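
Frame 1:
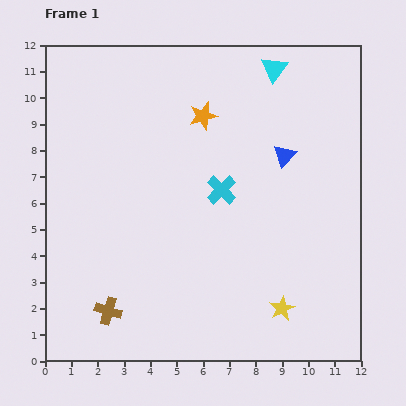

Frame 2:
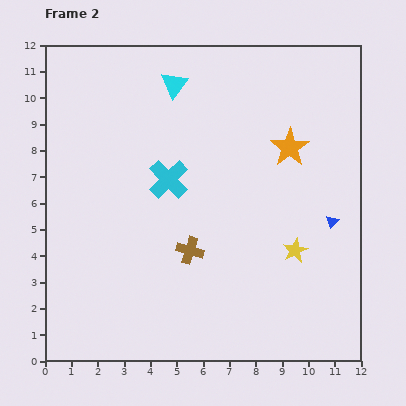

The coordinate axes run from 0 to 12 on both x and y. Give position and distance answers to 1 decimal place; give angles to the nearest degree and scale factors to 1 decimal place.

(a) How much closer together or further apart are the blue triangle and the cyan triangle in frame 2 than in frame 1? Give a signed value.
+4.6

Distance in frame 1: 3.3. Distance in frame 2: 7.9.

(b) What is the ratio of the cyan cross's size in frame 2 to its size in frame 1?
1.3×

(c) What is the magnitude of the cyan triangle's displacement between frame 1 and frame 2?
3.8

The cyan triangle moved from (8.7, 11.1) to (4.9, 10.5), a distance of √(3.8² + 0.6²) ≈ 3.8.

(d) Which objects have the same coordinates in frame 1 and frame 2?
none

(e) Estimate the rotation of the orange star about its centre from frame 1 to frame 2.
20° counter-clockwise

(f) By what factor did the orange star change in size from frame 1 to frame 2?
1.4×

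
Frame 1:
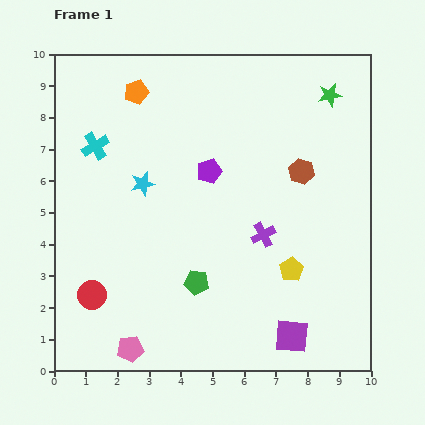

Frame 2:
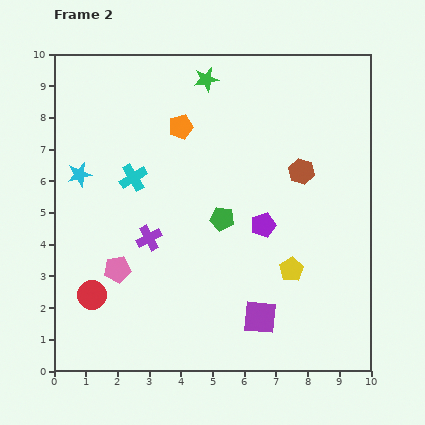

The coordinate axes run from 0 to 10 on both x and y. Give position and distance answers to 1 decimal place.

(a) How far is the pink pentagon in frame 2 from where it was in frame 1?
2.5

The pink pentagon moved from (2.4, 0.7) to (2.0, 3.2), a distance of √(0.4² + 2.5²) ≈ 2.5.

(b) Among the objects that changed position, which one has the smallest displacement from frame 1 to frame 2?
the purple square

(moved 1.2)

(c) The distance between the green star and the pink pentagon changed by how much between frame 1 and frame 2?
-3.6

Distance in frame 1: 10.2. Distance in frame 2: 6.6.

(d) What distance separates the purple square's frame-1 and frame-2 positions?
1.2

The purple square moved from (7.5, 1.1) to (6.5, 1.7), a distance of √(1.0² + 0.6²) ≈ 1.2.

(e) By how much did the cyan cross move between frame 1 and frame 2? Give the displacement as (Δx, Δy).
(1.2, -1.0)

The cyan cross was at (1.3, 7.1) in frame 1 and (2.5, 6.1) in frame 2.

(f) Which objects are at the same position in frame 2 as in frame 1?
the brown hexagon, the yellow pentagon, the red circle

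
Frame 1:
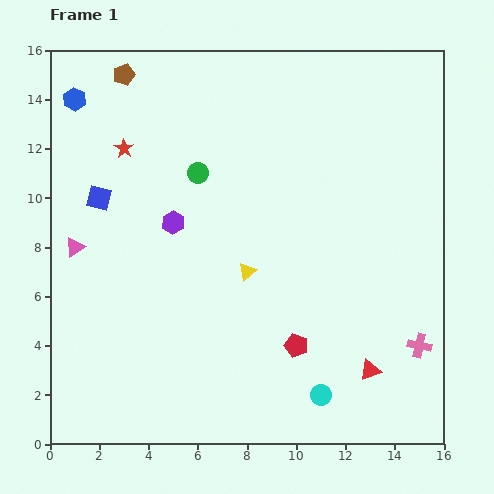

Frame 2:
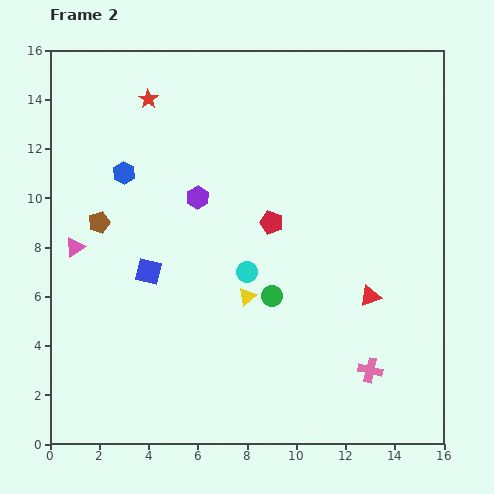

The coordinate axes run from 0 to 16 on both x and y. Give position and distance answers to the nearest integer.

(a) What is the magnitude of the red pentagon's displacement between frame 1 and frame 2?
5

The red pentagon moved from (10, 4) to (9, 9), a distance of √(1² + 5²) ≈ 5.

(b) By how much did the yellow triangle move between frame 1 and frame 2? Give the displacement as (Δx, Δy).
(0, -1)

The yellow triangle was at (8, 7) in frame 1 and (8, 6) in frame 2.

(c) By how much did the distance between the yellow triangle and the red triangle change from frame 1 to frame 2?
-1

Distance in frame 1: 6. Distance in frame 2: 5.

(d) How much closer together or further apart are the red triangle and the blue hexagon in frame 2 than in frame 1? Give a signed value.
-5

Distance in frame 1: 16. Distance in frame 2: 11.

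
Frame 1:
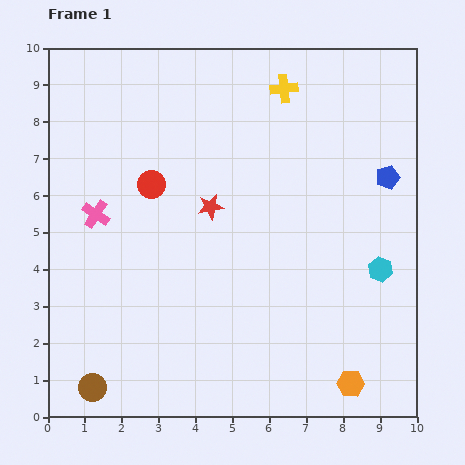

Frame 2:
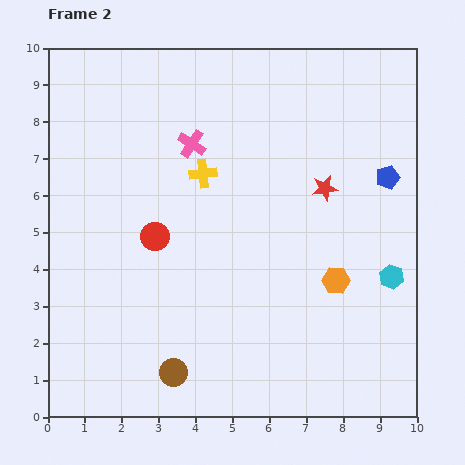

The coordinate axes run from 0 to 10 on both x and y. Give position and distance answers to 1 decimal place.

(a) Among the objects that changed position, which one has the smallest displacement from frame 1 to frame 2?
the cyan hexagon

(moved 0.4)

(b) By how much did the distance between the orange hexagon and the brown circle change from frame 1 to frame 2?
-1.9

Distance in frame 1: 7.0. Distance in frame 2: 5.1.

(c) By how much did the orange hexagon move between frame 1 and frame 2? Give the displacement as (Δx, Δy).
(-0.4, 2.8)

The orange hexagon was at (8.2, 0.9) in frame 1 and (7.8, 3.7) in frame 2.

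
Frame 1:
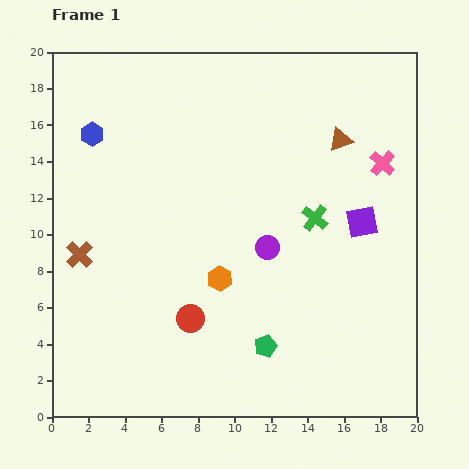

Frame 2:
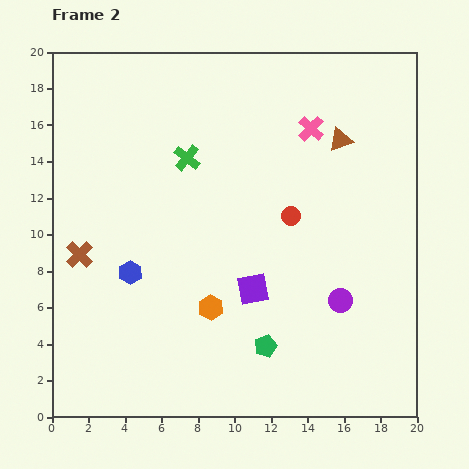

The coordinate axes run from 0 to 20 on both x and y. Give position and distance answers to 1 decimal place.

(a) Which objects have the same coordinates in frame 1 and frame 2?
the brown triangle, the green pentagon, the brown cross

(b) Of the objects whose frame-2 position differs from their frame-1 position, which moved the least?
the orange hexagon

(moved 1.7)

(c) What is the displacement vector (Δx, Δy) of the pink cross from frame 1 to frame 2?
(-3.9, 1.9)

The pink cross was at (18.1, 13.9) in frame 1 and (14.2, 15.8) in frame 2.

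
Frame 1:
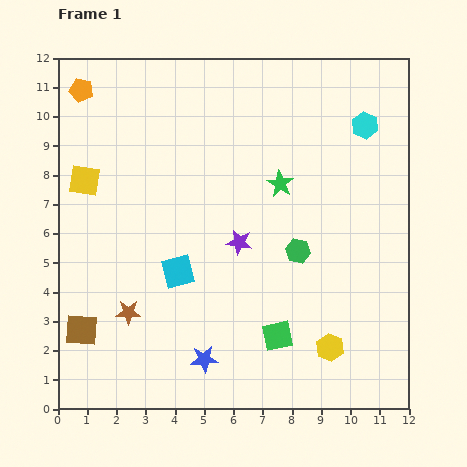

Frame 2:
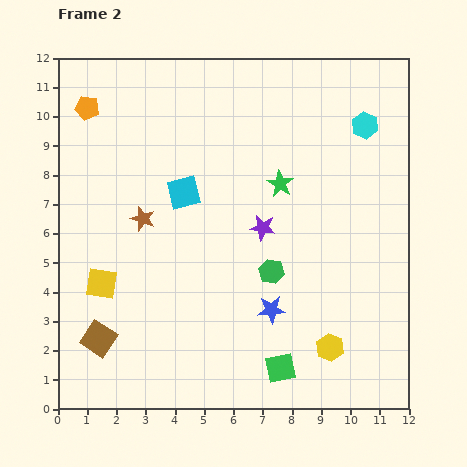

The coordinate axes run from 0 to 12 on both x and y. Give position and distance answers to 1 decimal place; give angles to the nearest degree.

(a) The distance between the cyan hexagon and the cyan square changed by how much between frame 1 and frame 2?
-1.5

Distance in frame 1: 8.1. Distance in frame 2: 6.6.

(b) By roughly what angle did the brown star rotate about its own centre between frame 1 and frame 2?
19° clockwise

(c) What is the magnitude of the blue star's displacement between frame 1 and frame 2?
2.9

The blue star moved from (5.0, 1.7) to (7.3, 3.4), a distance of √(2.3² + 1.7²) ≈ 2.9.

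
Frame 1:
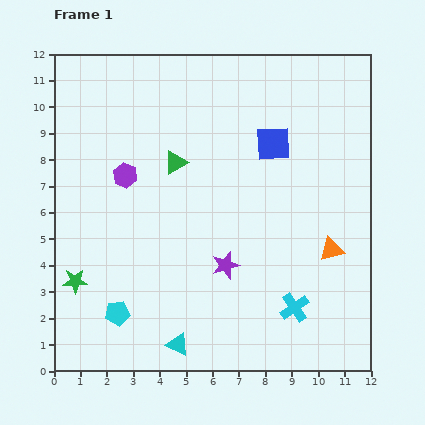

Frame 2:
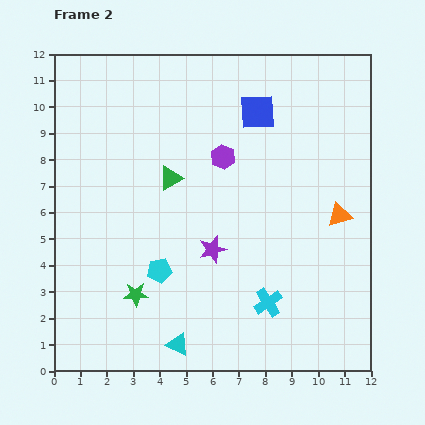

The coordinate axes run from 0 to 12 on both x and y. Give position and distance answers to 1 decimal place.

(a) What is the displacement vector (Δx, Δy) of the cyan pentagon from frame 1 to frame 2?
(1.6, 1.6)

The cyan pentagon was at (2.4, 2.2) in frame 1 and (4.0, 3.8) in frame 2.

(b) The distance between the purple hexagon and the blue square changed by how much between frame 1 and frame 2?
-3.6

Distance in frame 1: 5.7. Distance in frame 2: 2.1.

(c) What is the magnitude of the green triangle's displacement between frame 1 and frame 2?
0.6

The green triangle moved from (4.6, 7.9) to (4.4, 7.3), a distance of √(0.2² + 0.6²) ≈ 0.6.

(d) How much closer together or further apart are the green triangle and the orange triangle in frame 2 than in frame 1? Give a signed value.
-0.2

Distance in frame 1: 6.8. Distance in frame 2: 6.6.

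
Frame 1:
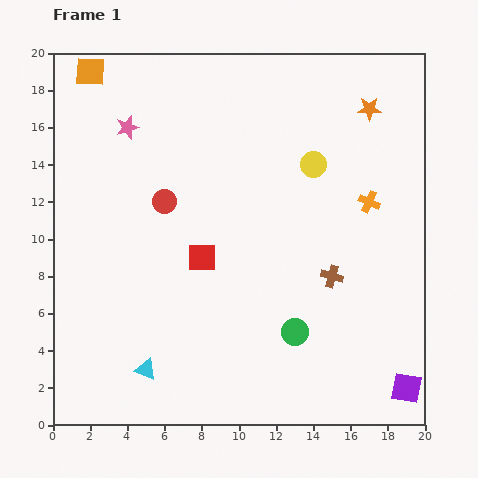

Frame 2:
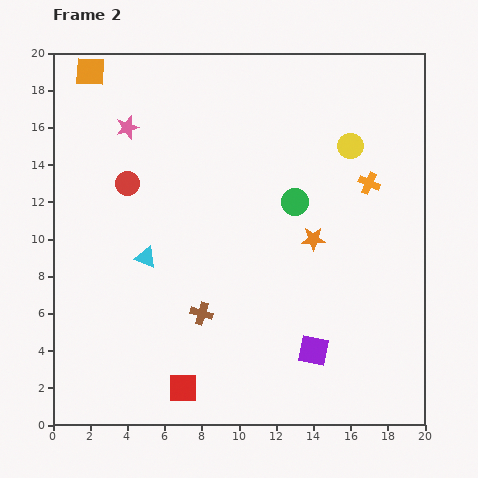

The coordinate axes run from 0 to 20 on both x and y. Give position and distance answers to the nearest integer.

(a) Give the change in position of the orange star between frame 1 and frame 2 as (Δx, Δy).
(-3, -7)

The orange star was at (17, 17) in frame 1 and (14, 10) in frame 2.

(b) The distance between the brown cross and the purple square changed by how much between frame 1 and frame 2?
-1

Distance in frame 1: 7. Distance in frame 2: 6.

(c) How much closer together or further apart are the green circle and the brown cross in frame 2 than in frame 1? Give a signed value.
+4

Distance in frame 1: 4. Distance in frame 2: 8.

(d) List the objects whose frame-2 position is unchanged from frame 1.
the orange square, the pink star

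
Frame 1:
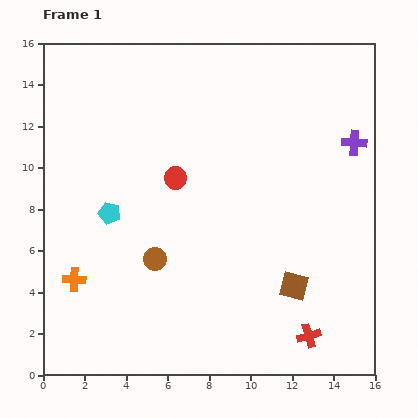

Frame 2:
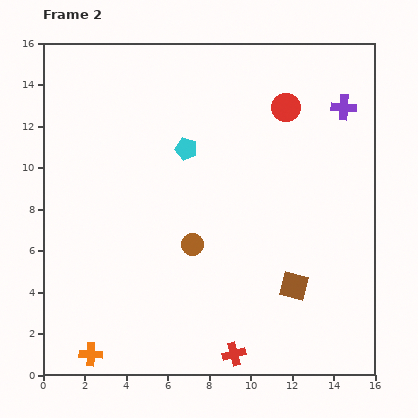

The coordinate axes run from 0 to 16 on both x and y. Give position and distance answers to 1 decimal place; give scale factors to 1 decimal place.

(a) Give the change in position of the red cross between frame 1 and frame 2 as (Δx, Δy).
(-3.6, -0.9)

The red cross was at (12.8, 1.9) in frame 1 and (9.2, 1.0) in frame 2.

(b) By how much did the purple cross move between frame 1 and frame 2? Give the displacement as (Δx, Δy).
(-0.5, 1.7)

The purple cross was at (15.0, 11.2) in frame 1 and (14.5, 12.9) in frame 2.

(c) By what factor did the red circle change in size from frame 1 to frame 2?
1.3×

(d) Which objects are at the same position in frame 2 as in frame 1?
the brown square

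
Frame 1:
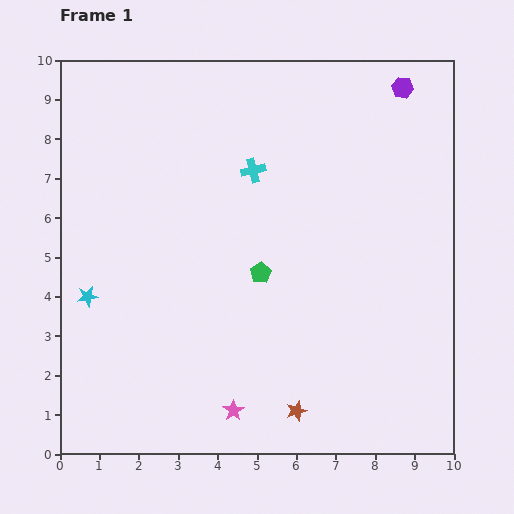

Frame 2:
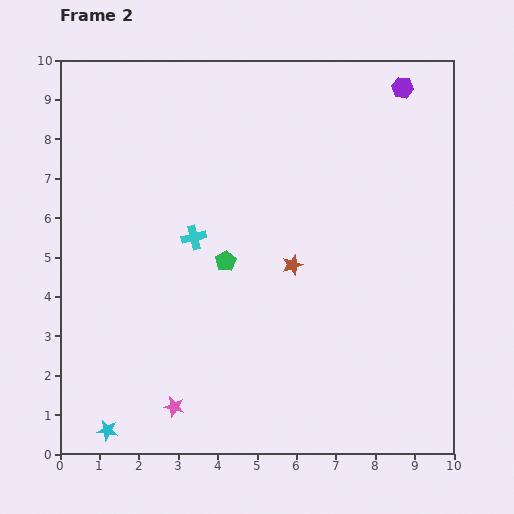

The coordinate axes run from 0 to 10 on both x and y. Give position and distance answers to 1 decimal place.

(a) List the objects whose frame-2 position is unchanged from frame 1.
the purple hexagon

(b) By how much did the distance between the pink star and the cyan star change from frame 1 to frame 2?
-2.9

Distance in frame 1: 4.7. Distance in frame 2: 1.8.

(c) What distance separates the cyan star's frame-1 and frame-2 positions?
3.4

The cyan star moved from (0.7, 4.0) to (1.2, 0.6), a distance of √(0.5² + 3.4²) ≈ 3.4.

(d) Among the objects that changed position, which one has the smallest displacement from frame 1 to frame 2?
the green pentagon

(moved 0.9)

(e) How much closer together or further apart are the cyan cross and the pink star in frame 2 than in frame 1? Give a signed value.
-1.8

Distance in frame 1: 6.1. Distance in frame 2: 4.3.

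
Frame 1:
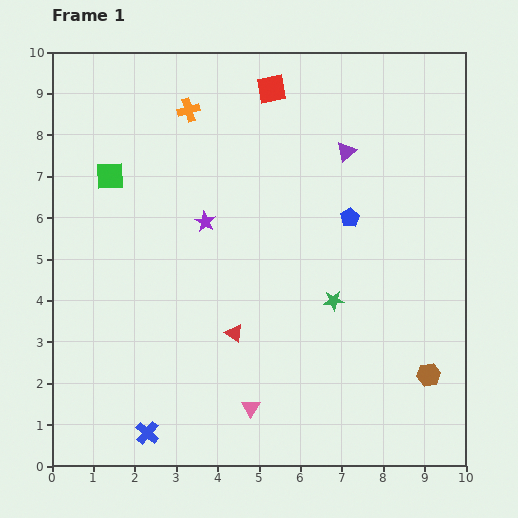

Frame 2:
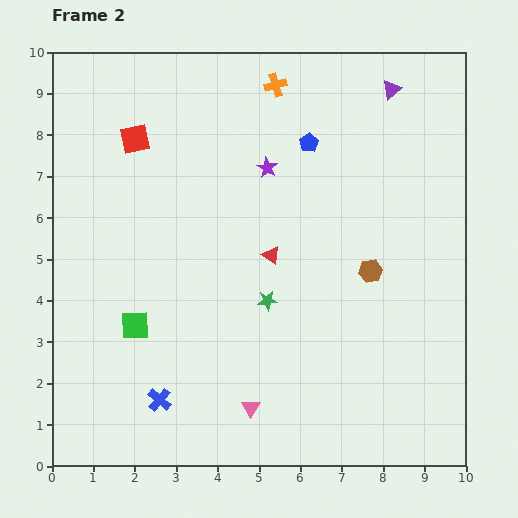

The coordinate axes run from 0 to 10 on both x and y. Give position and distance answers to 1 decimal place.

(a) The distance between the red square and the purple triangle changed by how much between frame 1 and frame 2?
+4.0

Distance in frame 1: 2.3. Distance in frame 2: 6.3.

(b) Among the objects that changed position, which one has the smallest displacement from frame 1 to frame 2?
the blue cross

(moved 0.9)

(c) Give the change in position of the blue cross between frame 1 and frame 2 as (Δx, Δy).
(0.3, 0.8)

The blue cross was at (2.3, 0.8) in frame 1 and (2.6, 1.6) in frame 2.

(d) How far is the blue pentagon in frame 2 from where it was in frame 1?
2.1

The blue pentagon moved from (7.2, 6.0) to (6.2, 7.8), a distance of √(1.0² + 1.8²) ≈ 2.1.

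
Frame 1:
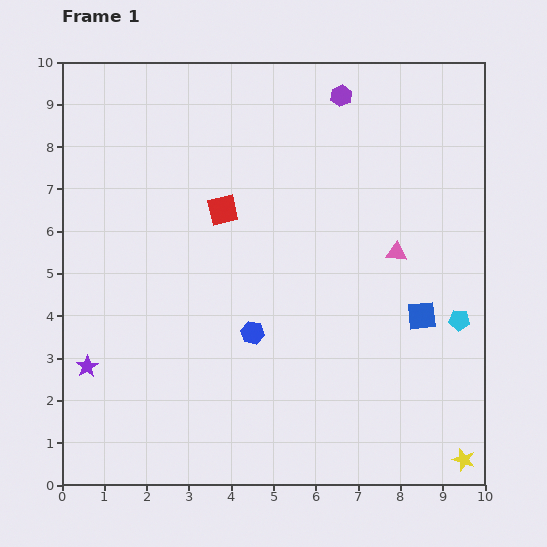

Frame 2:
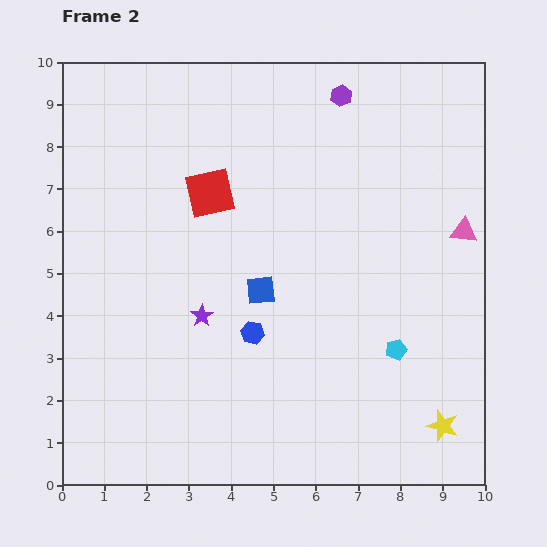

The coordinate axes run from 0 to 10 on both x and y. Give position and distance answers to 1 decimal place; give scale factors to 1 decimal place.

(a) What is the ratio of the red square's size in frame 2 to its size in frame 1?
1.6×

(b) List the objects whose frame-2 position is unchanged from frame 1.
the blue hexagon, the purple hexagon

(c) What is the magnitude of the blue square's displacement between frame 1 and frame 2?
3.8

The blue square moved from (8.5, 4.0) to (4.7, 4.6), a distance of √(3.8² + 0.6²) ≈ 3.8.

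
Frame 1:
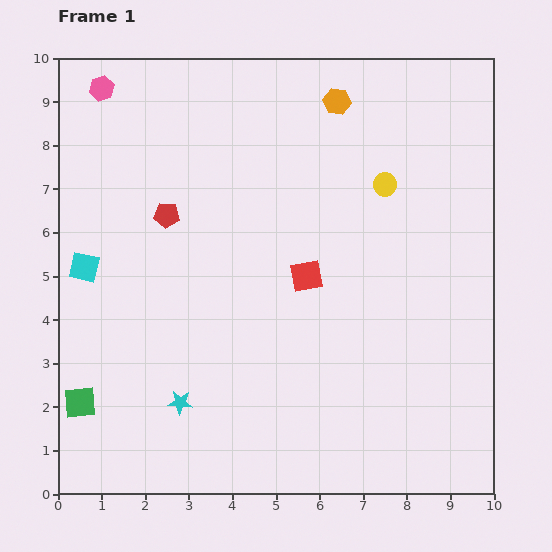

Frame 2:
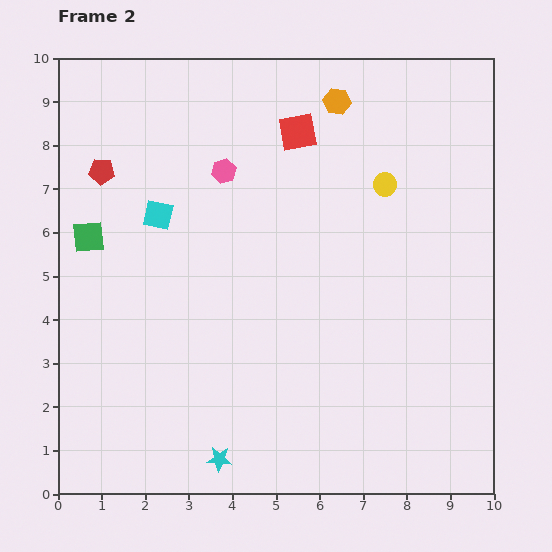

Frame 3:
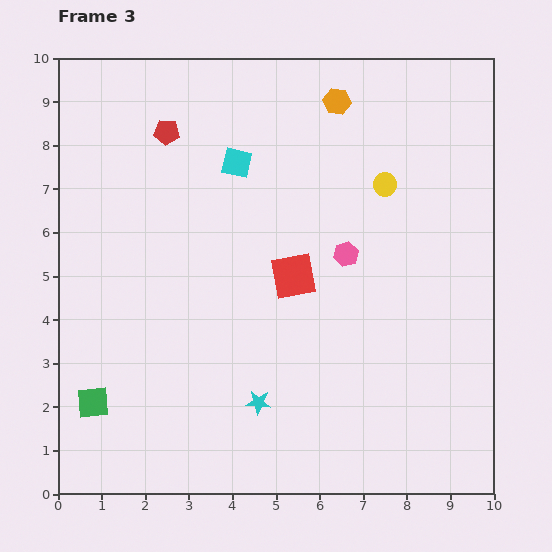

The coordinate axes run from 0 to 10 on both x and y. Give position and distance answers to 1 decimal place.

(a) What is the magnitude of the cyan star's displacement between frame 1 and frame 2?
1.6

The cyan star moved from (2.8, 2.1) to (3.7, 0.8), a distance of √(0.9² + 1.3²) ≈ 1.6.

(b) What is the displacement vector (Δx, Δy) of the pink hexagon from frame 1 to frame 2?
(2.8, -1.9)

The pink hexagon was at (1.0, 9.3) in frame 1 and (3.8, 7.4) in frame 2.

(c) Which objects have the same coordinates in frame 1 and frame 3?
the orange hexagon, the yellow circle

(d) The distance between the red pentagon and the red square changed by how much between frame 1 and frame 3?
+0.9

Distance in frame 1: 3.5. Distance in frame 3: 4.4.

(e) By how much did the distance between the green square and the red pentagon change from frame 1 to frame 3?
+1.7

Distance in frame 1: 4.7. Distance in frame 3: 6.4.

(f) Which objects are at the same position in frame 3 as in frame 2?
the orange hexagon, the yellow circle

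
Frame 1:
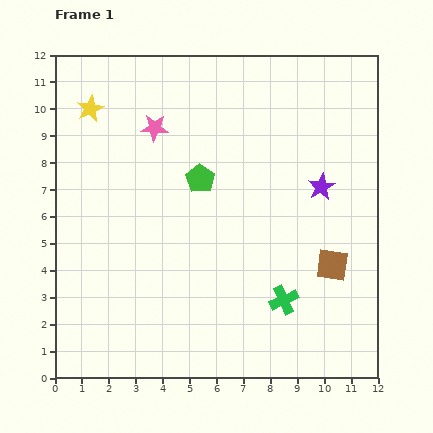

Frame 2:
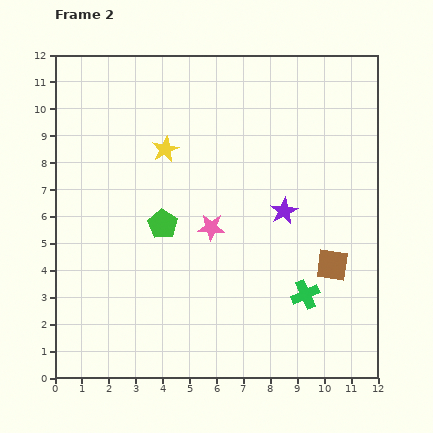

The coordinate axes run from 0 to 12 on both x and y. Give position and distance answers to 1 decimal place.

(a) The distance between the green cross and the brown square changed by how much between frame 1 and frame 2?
-0.7

Distance in frame 1: 2.2. Distance in frame 2: 1.5.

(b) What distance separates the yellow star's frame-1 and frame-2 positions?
3.2

The yellow star moved from (1.3, 10.0) to (4.1, 8.5), a distance of √(2.8² + 1.5²) ≈ 3.2.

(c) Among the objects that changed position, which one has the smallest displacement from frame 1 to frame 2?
the green cross

(moved 0.8)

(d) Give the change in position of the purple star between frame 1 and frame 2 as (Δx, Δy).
(-1.4, -0.9)

The purple star was at (9.9, 7.1) in frame 1 and (8.5, 6.2) in frame 2.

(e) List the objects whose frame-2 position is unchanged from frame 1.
the brown square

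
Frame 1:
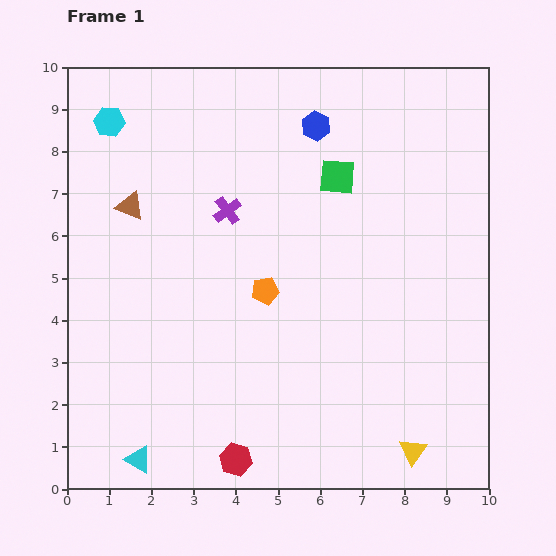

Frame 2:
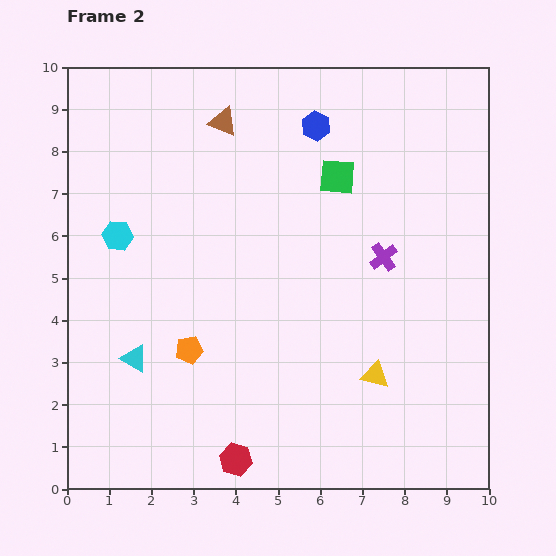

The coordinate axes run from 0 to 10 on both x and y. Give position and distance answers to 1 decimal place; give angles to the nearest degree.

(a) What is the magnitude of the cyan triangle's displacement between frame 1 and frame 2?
2.4

The cyan triangle moved from (1.7, 0.7) to (1.6, 3.1), a distance of √(0.1² + 2.4²) ≈ 2.4.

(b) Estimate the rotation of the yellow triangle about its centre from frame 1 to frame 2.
52° counter-clockwise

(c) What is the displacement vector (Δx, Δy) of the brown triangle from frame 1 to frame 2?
(2.2, 2.0)

The brown triangle was at (1.5, 6.7) in frame 1 and (3.7, 8.7) in frame 2.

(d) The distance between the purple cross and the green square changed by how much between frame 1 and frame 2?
-0.5

Distance in frame 1: 2.7. Distance in frame 2: 2.2.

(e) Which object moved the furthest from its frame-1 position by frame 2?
the purple cross

(moved 3.9; next 3.0)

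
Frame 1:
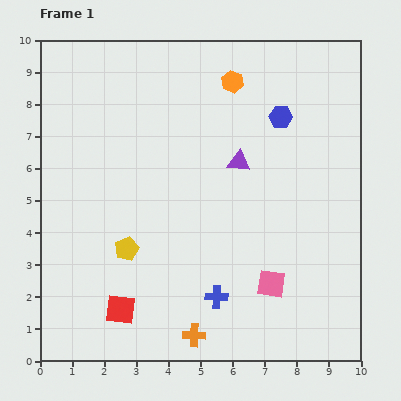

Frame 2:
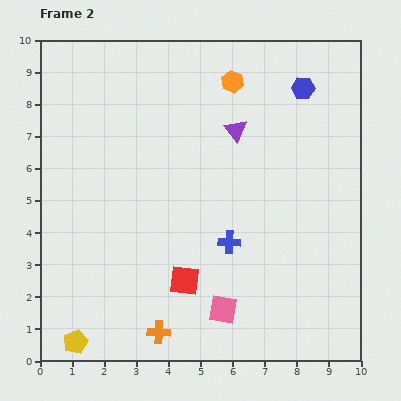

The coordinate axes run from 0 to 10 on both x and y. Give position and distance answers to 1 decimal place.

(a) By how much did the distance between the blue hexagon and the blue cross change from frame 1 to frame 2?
-0.6

Distance in frame 1: 5.9. Distance in frame 2: 5.3.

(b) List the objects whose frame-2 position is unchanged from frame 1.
the orange hexagon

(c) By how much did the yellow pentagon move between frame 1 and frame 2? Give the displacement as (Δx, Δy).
(-1.6, -2.9)

The yellow pentagon was at (2.7, 3.5) in frame 1 and (1.1, 0.6) in frame 2.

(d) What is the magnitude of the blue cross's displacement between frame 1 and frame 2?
1.7

The blue cross moved from (5.5, 2.0) to (5.9, 3.7), a distance of √(0.4² + 1.7²) ≈ 1.7.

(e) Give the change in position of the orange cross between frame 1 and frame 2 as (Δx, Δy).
(-1.1, 0.1)

The orange cross was at (4.8, 0.8) in frame 1 and (3.7, 0.9) in frame 2.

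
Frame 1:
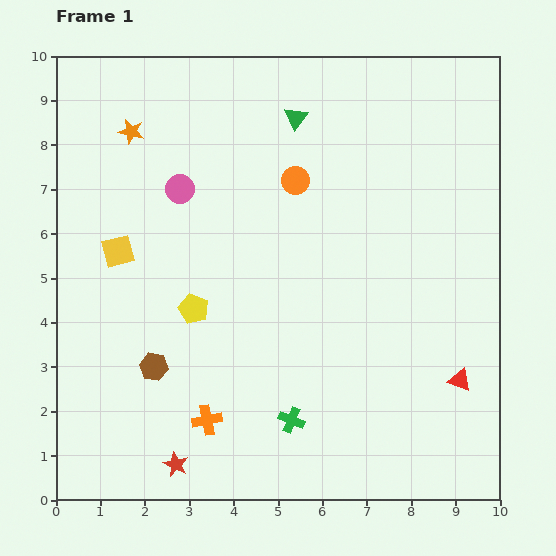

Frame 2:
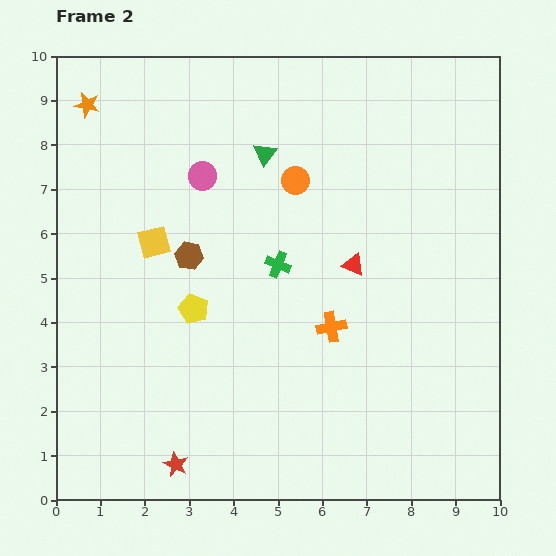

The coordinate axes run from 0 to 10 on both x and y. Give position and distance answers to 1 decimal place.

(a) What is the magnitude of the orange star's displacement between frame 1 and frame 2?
1.2

The orange star moved from (1.7, 8.3) to (0.7, 8.9), a distance of √(1.0² + 0.6²) ≈ 1.2.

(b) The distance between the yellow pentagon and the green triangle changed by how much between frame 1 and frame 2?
-1.1

Distance in frame 1: 4.9. Distance in frame 2: 3.8.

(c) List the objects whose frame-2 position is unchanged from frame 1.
the orange circle, the yellow pentagon, the red star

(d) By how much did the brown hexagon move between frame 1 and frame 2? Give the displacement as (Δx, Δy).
(0.8, 2.5)

The brown hexagon was at (2.2, 3.0) in frame 1 and (3.0, 5.5) in frame 2.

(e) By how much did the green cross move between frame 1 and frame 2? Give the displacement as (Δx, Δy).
(-0.3, 3.5)

The green cross was at (5.3, 1.8) in frame 1 and (5.0, 5.3) in frame 2.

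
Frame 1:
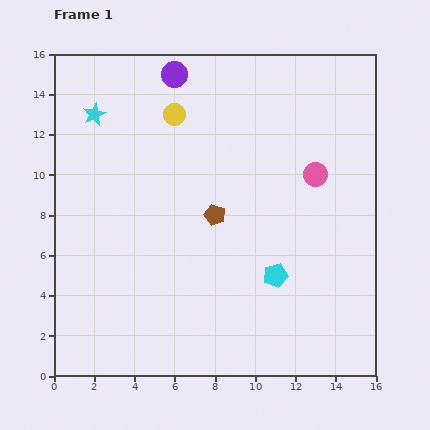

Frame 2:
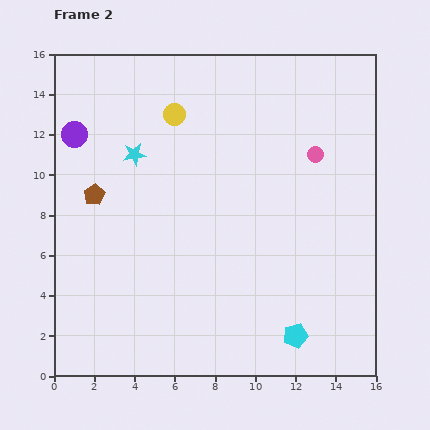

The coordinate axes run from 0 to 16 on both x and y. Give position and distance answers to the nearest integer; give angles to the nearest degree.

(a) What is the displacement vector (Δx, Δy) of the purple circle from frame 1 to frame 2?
(-5, -3)

The purple circle was at (6, 15) in frame 1 and (1, 12) in frame 2.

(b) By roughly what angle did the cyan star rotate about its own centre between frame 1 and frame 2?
17° clockwise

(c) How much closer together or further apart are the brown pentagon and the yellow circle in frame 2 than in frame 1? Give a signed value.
+1

Distance in frame 1: 5. Distance in frame 2: 6.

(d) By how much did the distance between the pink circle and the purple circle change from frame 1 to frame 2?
+3

Distance in frame 1: 9. Distance in frame 2: 12.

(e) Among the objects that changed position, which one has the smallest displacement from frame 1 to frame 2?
the pink circle

(moved 1)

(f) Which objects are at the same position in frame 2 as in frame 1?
the yellow circle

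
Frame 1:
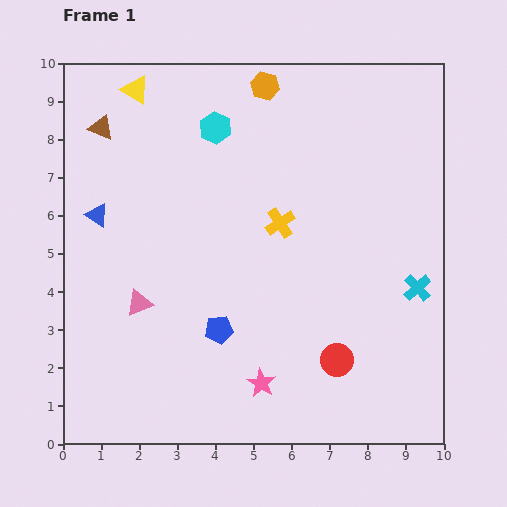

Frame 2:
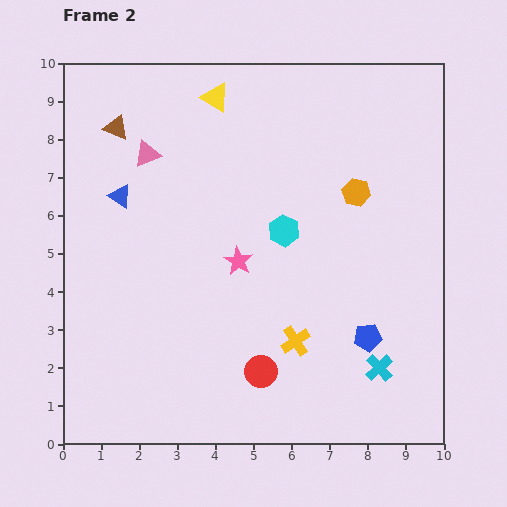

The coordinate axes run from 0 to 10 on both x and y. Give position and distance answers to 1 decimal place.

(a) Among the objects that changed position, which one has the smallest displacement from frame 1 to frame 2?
the brown triangle

(moved 0.4)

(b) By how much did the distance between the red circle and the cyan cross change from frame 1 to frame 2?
+0.3

Distance in frame 1: 2.8. Distance in frame 2: 3.1.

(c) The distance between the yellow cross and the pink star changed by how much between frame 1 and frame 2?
-1.6

Distance in frame 1: 4.2. Distance in frame 2: 2.6.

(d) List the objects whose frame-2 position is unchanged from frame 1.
none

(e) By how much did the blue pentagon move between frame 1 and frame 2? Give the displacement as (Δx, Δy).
(3.9, -0.2)

The blue pentagon was at (4.1, 3.0) in frame 1 and (8.0, 2.8) in frame 2.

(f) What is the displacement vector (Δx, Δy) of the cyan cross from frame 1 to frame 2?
(-1.0, -2.1)

The cyan cross was at (9.3, 4.1) in frame 1 and (8.3, 2.0) in frame 2.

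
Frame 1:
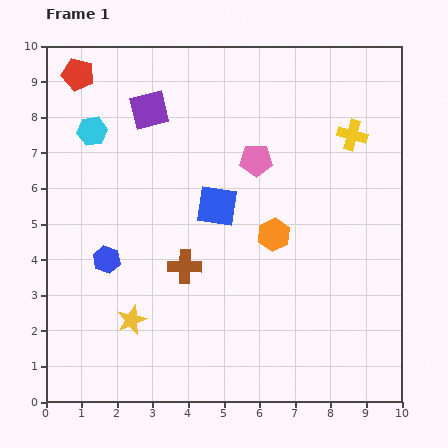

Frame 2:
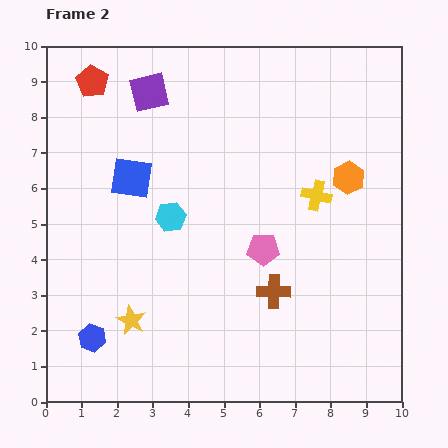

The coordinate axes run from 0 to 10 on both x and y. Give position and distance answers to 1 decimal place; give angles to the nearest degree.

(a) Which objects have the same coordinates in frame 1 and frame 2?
the yellow star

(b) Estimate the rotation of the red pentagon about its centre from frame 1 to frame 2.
18° clockwise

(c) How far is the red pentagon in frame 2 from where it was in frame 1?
0.4

The red pentagon moved from (0.9, 9.2) to (1.3, 9.0), a distance of √(0.4² + 0.2²) ≈ 0.4.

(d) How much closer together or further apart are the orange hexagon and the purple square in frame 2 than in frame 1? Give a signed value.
+1.2

Distance in frame 1: 4.9. Distance in frame 2: 6.1.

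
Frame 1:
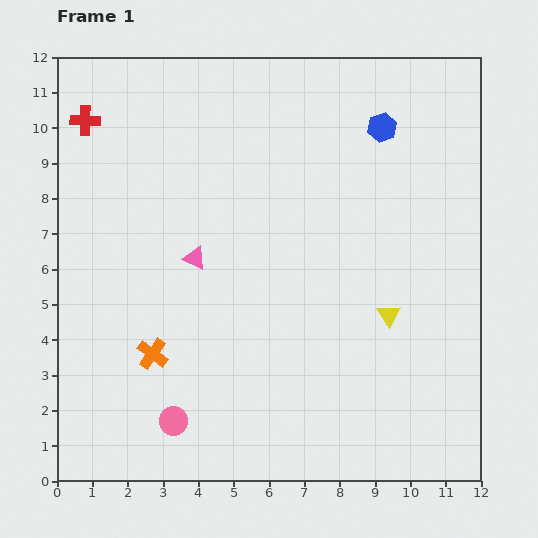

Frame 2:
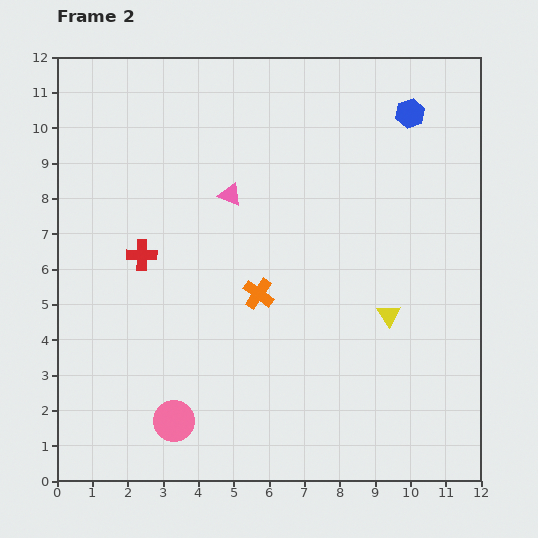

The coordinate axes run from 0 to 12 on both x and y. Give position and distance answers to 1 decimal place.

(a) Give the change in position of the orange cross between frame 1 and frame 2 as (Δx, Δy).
(3.0, 1.7)

The orange cross was at (2.7, 3.6) in frame 1 and (5.7, 5.3) in frame 2.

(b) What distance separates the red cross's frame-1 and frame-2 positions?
4.1

The red cross moved from (0.8, 10.2) to (2.4, 6.4), a distance of √(1.6² + 3.8²) ≈ 4.1.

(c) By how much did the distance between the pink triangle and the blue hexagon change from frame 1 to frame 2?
-0.9

Distance in frame 1: 6.5. Distance in frame 2: 5.6.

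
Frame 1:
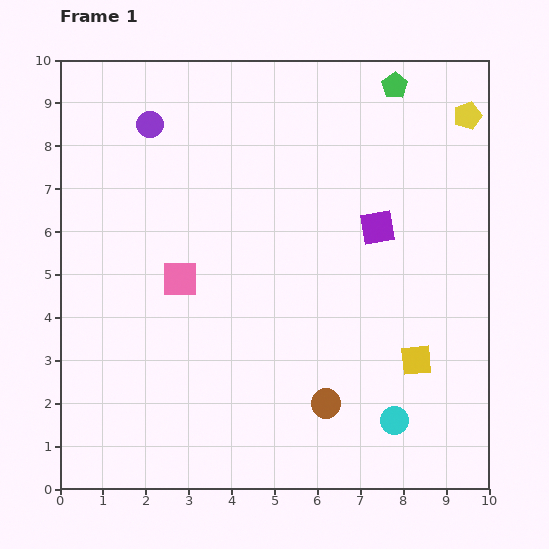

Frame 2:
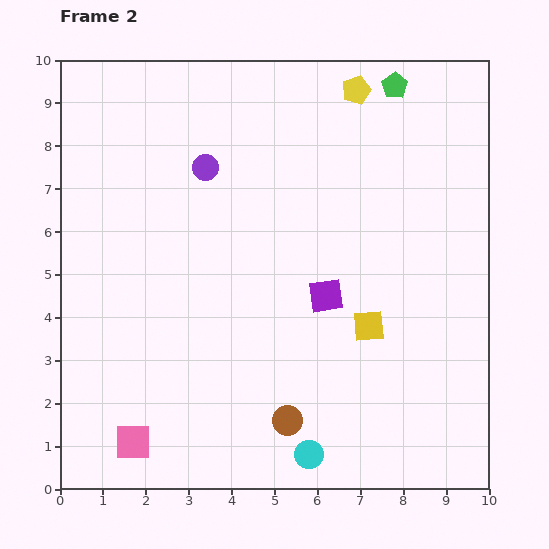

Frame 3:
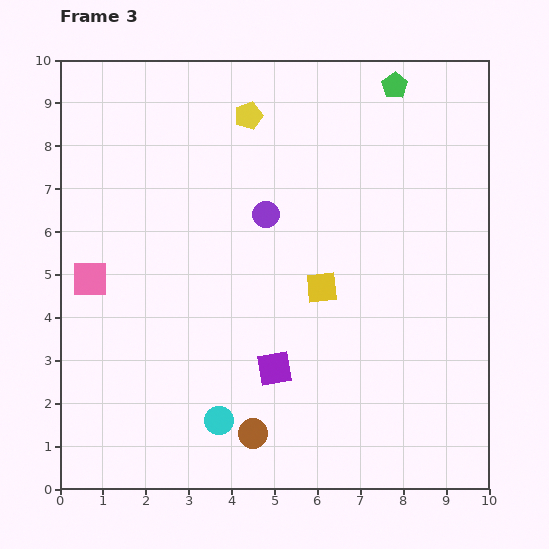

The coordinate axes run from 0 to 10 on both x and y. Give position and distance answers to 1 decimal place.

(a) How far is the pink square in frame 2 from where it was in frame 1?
4.0

The pink square moved from (2.8, 4.9) to (1.7, 1.1), a distance of √(1.1² + 3.8²) ≈ 4.0.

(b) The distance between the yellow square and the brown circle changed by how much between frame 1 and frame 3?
+1.5

Distance in frame 1: 2.3. Distance in frame 3: 3.8.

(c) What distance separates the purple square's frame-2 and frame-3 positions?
2.1

The purple square moved from (6.2, 4.5) to (5.0, 2.8), a distance of √(1.2² + 1.7²) ≈ 2.1.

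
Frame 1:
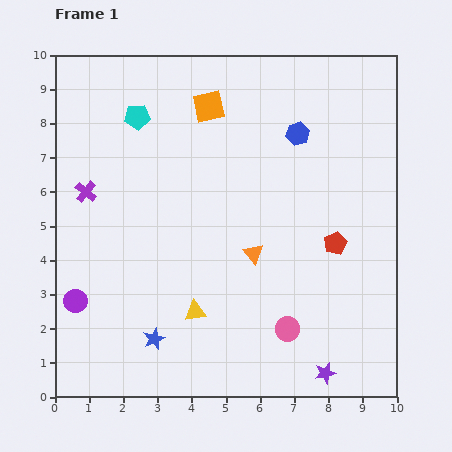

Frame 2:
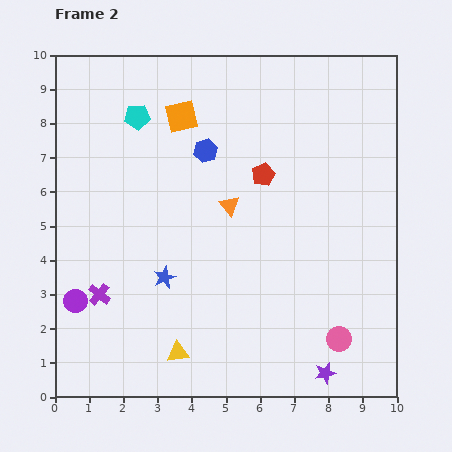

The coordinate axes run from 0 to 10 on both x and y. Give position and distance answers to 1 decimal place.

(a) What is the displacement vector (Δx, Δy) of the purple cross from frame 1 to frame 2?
(0.4, -3.0)

The purple cross was at (0.9, 6.0) in frame 1 and (1.3, 3.0) in frame 2.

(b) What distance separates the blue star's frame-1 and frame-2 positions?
1.8

The blue star moved from (2.9, 1.7) to (3.2, 3.5), a distance of √(0.3² + 1.8²) ≈ 1.8.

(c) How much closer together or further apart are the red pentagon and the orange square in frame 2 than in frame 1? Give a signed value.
-2.5

Distance in frame 1: 5.4. Distance in frame 2: 2.9.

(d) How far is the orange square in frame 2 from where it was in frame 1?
0.9

The orange square moved from (4.5, 8.5) to (3.7, 8.2), a distance of √(0.8² + 0.3²) ≈ 0.9.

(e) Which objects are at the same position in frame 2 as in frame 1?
the purple circle, the purple star, the cyan pentagon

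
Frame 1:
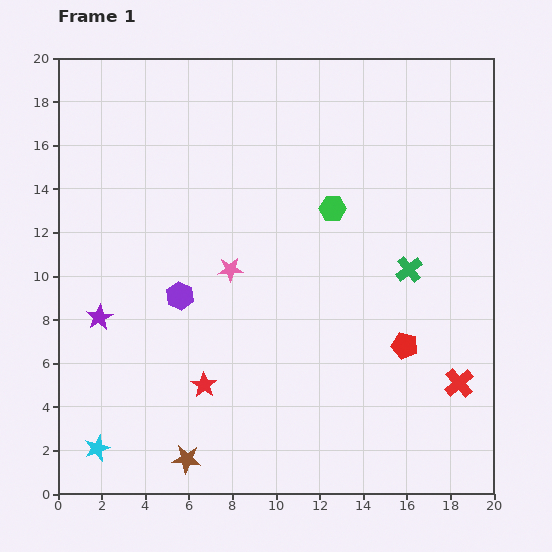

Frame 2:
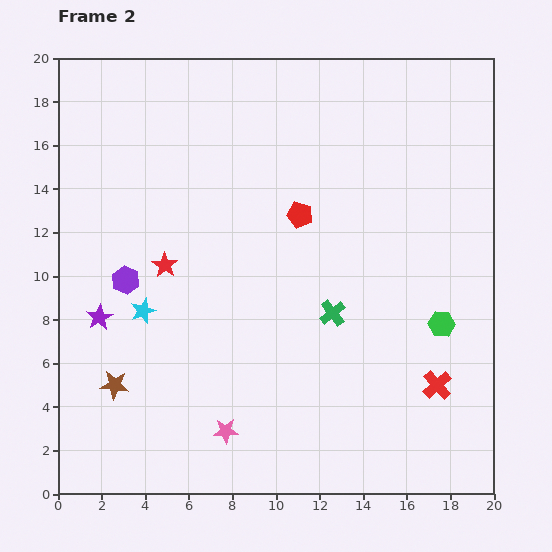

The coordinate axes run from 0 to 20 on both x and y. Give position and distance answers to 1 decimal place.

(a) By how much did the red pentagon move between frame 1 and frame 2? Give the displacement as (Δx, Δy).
(-4.8, 6.0)

The red pentagon was at (15.9, 6.8) in frame 1 and (11.1, 12.8) in frame 2.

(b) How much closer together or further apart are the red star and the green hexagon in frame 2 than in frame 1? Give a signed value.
+3.0

Distance in frame 1: 10.0. Distance in frame 2: 13.0.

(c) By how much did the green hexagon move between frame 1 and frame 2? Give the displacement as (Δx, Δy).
(5.0, -5.3)

The green hexagon was at (12.6, 13.1) in frame 1 and (17.6, 7.8) in frame 2.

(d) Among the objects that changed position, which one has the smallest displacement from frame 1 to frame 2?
the red cross

(moved 1.0)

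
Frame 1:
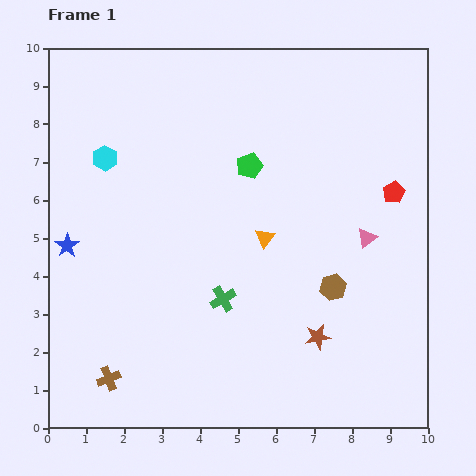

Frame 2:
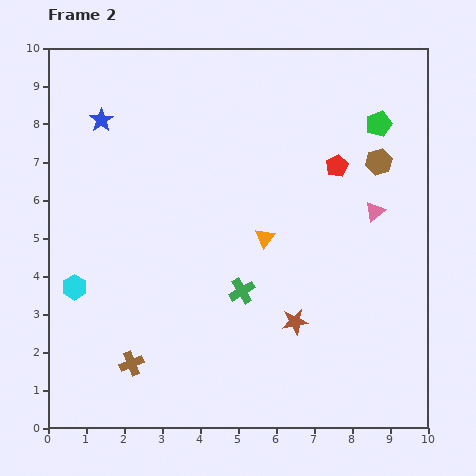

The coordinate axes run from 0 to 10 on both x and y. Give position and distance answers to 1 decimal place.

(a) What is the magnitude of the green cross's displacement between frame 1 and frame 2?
0.5

The green cross moved from (4.6, 3.4) to (5.1, 3.6), a distance of √(0.5² + 0.2²) ≈ 0.5.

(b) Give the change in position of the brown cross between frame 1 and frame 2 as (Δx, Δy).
(0.6, 0.4)

The brown cross was at (1.6, 1.3) in frame 1 and (2.2, 1.7) in frame 2.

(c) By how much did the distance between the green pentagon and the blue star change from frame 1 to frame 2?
+2.1

Distance in frame 1: 5.2. Distance in frame 2: 7.3.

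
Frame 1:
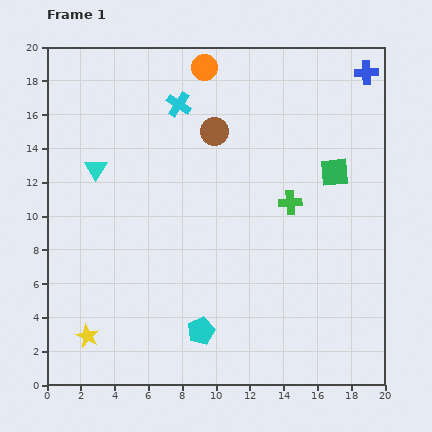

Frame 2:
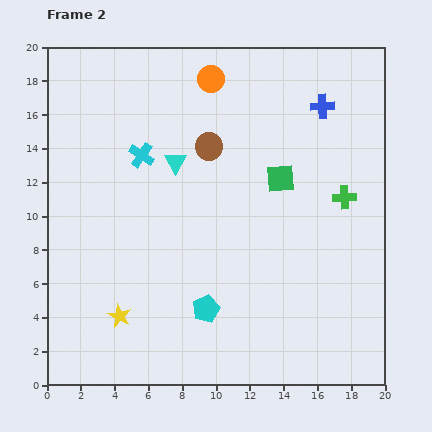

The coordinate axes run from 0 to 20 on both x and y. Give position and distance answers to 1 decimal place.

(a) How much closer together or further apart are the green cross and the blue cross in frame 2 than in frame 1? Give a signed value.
-3.3

Distance in frame 1: 8.9. Distance in frame 2: 5.6.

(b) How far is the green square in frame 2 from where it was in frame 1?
3.2

The green square moved from (17.0, 12.6) to (13.8, 12.2), a distance of √(3.2² + 0.4²) ≈ 3.2.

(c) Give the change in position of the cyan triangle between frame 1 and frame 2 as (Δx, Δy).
(4.7, 0.4)

The cyan triangle was at (2.9, 12.8) in frame 1 and (7.6, 13.2) in frame 2.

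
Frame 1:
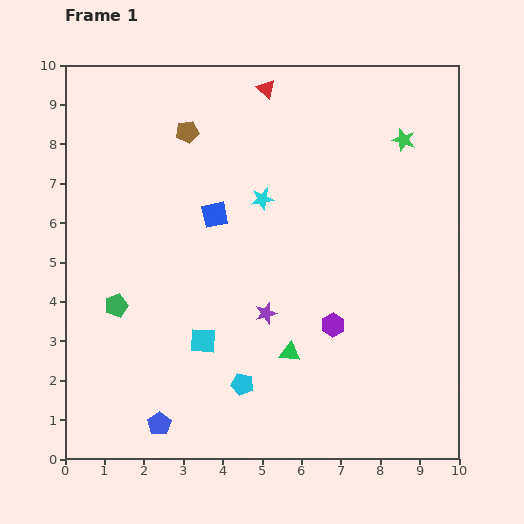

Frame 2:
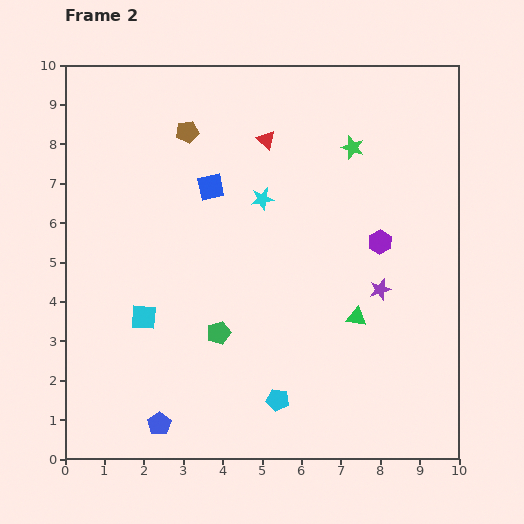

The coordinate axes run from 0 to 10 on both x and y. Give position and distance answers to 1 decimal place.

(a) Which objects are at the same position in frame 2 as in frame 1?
the cyan star, the brown pentagon, the blue pentagon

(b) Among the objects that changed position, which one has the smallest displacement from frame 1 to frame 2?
the blue square

(moved 0.7)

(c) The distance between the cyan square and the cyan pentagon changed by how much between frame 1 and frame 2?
+2.5

Distance in frame 1: 1.5. Distance in frame 2: 4.0.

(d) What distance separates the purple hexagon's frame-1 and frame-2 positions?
2.4

The purple hexagon moved from (6.8, 3.4) to (8.0, 5.5), a distance of √(1.2² + 2.1²) ≈ 2.4.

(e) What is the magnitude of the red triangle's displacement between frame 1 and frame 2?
1.3

The red triangle moved from (5.1, 9.4) to (5.1, 8.1), a distance of √(0.0² + 1.3²) ≈ 1.3.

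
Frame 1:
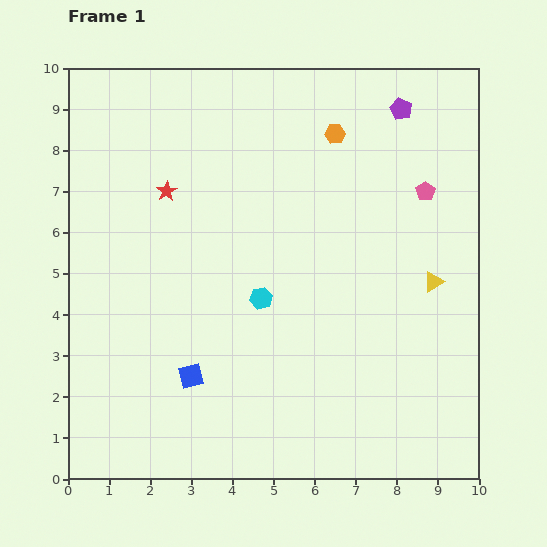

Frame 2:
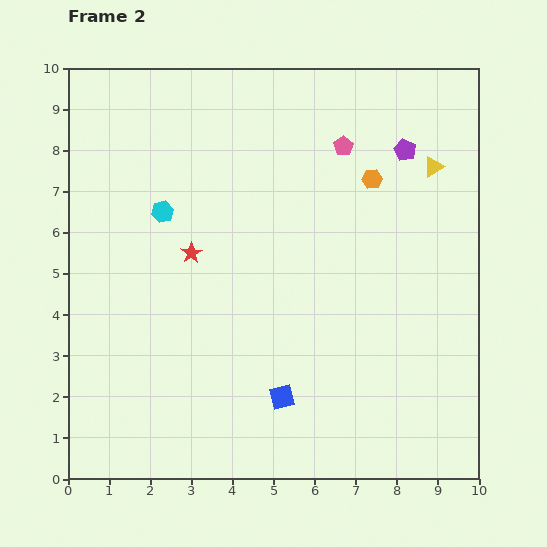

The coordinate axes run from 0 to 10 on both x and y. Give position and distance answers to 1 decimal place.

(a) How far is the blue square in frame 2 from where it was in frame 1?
2.3

The blue square moved from (3.0, 2.5) to (5.2, 2.0), a distance of √(2.2² + 0.5²) ≈ 2.3.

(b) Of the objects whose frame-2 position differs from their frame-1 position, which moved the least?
the purple pentagon

(moved 1.0)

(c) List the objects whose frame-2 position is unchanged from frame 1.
none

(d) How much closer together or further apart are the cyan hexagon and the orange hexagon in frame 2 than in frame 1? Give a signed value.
+0.8

Distance in frame 1: 4.4. Distance in frame 2: 5.2.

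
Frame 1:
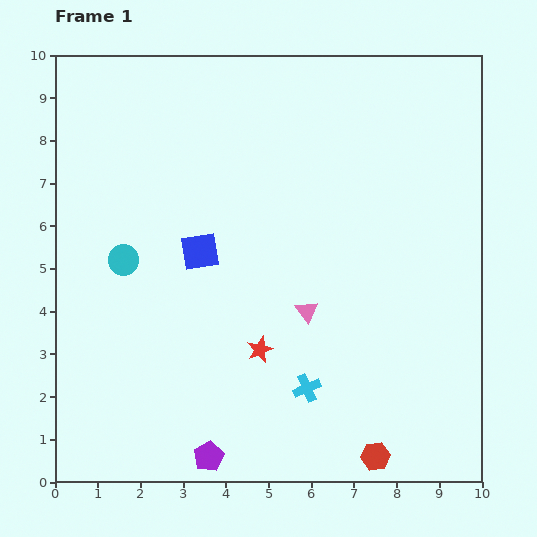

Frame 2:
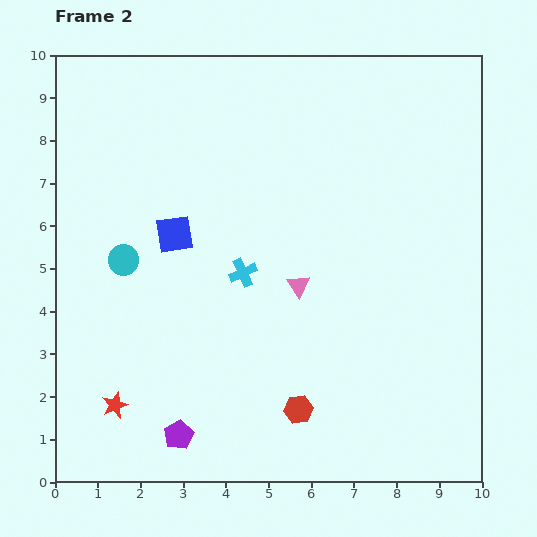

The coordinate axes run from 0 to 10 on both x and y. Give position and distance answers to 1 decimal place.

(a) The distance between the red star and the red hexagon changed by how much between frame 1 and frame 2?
+0.6

Distance in frame 1: 3.7. Distance in frame 2: 4.3.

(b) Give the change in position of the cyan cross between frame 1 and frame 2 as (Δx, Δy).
(-1.5, 2.7)

The cyan cross was at (5.9, 2.2) in frame 1 and (4.4, 4.9) in frame 2.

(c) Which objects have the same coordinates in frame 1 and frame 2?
the cyan circle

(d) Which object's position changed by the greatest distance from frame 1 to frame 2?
the red star

(moved 3.6; next 3.1)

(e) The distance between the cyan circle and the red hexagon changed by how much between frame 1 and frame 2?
-2.1

Distance in frame 1: 7.5. Distance in frame 2: 5.4.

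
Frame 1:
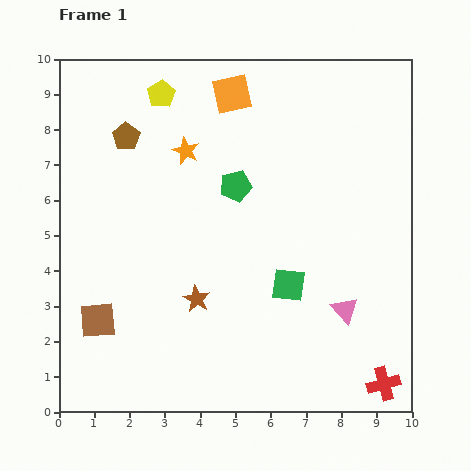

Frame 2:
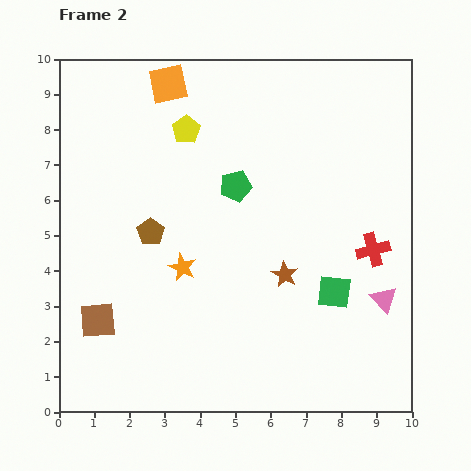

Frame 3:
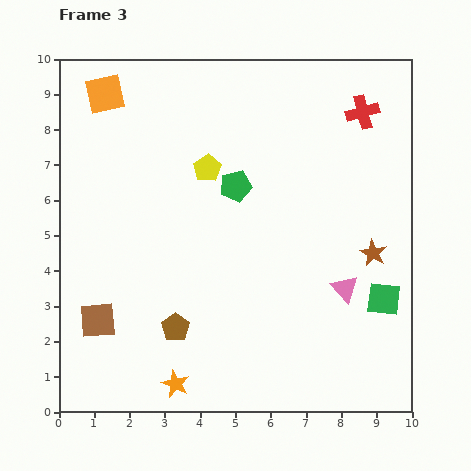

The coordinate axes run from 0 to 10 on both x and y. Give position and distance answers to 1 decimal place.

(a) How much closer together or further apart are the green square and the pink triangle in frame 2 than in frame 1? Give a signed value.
-0.3

Distance in frame 1: 1.7. Distance in frame 2: 1.4.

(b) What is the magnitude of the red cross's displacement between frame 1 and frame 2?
3.8

The red cross moved from (9.2, 0.8) to (8.9, 4.6), a distance of √(0.3² + 3.8²) ≈ 3.8.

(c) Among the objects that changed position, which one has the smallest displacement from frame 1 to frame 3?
the pink triangle

(moved 0.6)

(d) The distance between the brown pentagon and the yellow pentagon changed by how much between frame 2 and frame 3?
+1.5

Distance in frame 2: 3.1. Distance in frame 3: 4.6.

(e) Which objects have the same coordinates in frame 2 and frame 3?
the brown square, the green pentagon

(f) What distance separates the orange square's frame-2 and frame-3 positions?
1.8

The orange square moved from (3.1, 9.3) to (1.3, 9.0), a distance of √(1.8² + 0.3²) ≈ 1.8.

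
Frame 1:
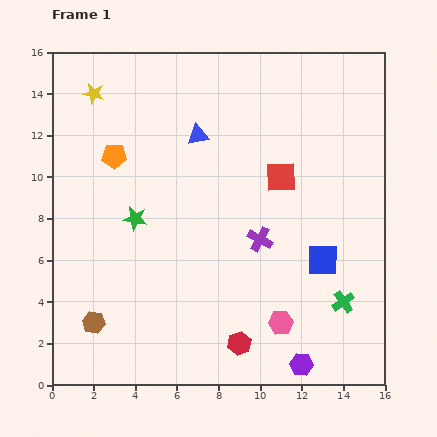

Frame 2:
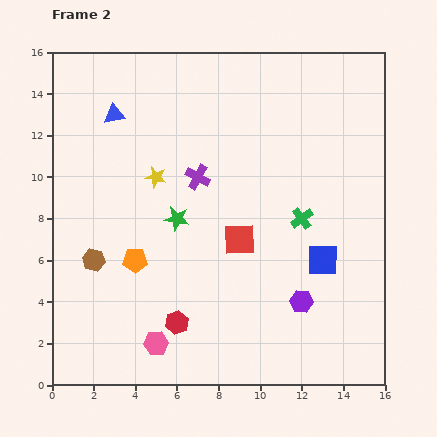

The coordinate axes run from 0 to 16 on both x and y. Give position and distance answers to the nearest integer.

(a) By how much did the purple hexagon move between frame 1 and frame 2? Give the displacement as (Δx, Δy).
(0, 3)

The purple hexagon was at (12, 1) in frame 1 and (12, 4) in frame 2.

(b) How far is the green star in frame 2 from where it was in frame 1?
2

The green star moved from (4, 8) to (6, 8), a distance of √(2² + 0²) ≈ 2.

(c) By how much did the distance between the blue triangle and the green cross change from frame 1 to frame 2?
-1

Distance in frame 1: 11. Distance in frame 2: 10.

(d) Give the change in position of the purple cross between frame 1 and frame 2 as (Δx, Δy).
(-3, 3)

The purple cross was at (10, 7) in frame 1 and (7, 10) in frame 2.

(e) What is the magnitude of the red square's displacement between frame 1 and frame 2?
4

The red square moved from (11, 10) to (9, 7), a distance of √(2² + 3²) ≈ 4.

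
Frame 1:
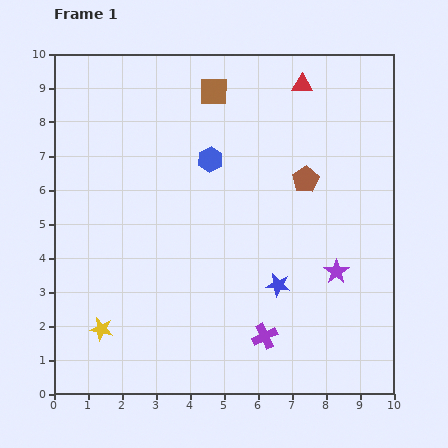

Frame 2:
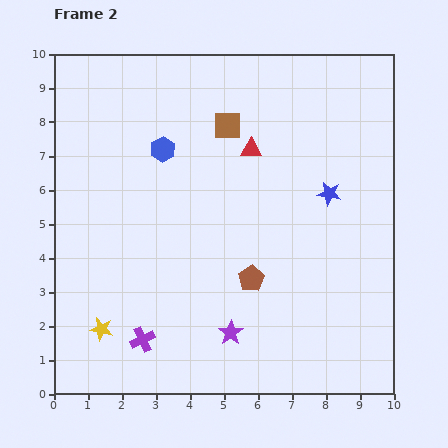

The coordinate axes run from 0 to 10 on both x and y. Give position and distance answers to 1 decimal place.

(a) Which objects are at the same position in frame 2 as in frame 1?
the yellow star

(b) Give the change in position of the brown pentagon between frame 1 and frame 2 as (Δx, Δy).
(-1.6, -2.9)

The brown pentagon was at (7.4, 6.3) in frame 1 and (5.8, 3.4) in frame 2.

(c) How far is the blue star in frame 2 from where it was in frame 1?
3.1

The blue star moved from (6.6, 3.2) to (8.1, 5.9), a distance of √(1.5² + 2.7²) ≈ 3.1.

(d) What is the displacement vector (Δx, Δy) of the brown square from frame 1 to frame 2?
(0.4, -1.0)

The brown square was at (4.7, 8.9) in frame 1 and (5.1, 7.9) in frame 2.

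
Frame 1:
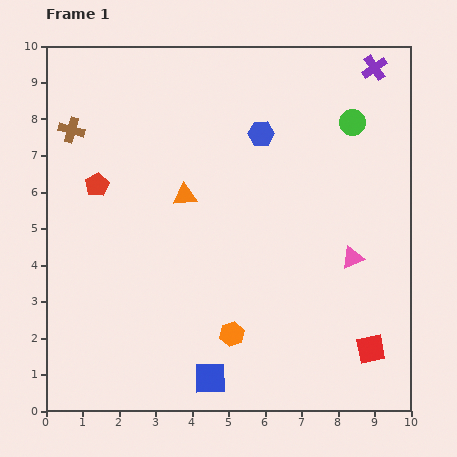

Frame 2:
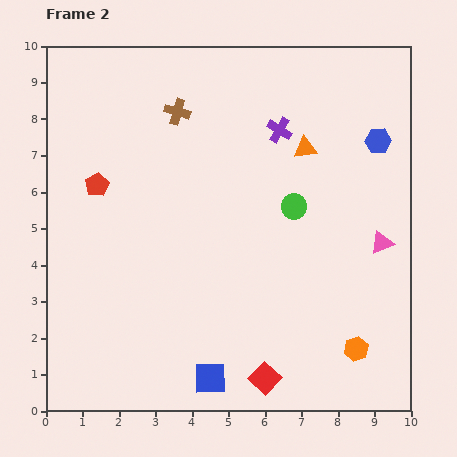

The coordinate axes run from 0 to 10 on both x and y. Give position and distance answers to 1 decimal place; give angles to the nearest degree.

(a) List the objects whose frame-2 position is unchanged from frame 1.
the blue square, the red pentagon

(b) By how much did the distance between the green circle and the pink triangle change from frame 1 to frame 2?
-1.1

Distance in frame 1: 3.7. Distance in frame 2: 2.6.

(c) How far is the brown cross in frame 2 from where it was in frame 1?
2.9

The brown cross moved from (0.7, 7.7) to (3.6, 8.2), a distance of √(2.9² + 0.5²) ≈ 2.9.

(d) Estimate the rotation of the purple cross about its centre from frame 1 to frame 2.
25° counter-clockwise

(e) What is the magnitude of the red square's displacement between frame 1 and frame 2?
3.0

The red square moved from (8.9, 1.7) to (6.0, 0.9), a distance of √(2.9² + 0.8²) ≈ 3.0.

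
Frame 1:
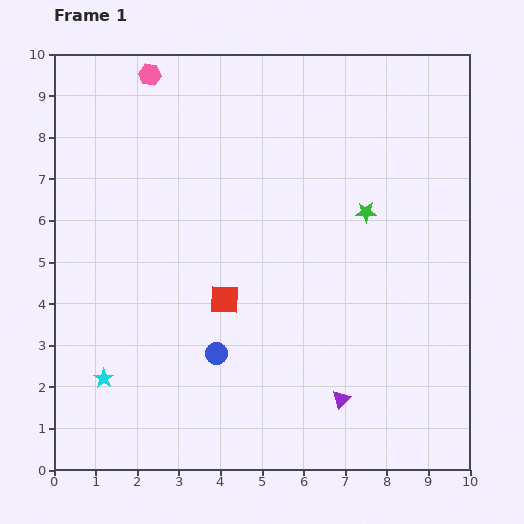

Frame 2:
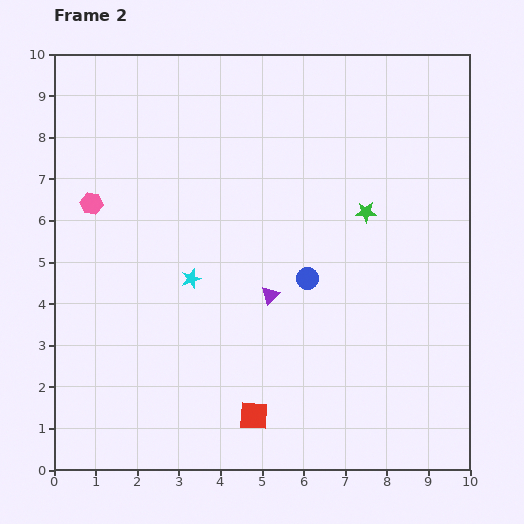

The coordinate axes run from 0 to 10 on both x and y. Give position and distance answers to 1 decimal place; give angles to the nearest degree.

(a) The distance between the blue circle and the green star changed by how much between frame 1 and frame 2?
-2.9

Distance in frame 1: 5.0. Distance in frame 2: 2.1.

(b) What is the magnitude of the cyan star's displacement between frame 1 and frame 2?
3.2

The cyan star moved from (1.2, 2.2) to (3.3, 4.6), a distance of √(2.1² + 2.4²) ≈ 3.2.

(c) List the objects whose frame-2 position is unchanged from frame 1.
the green star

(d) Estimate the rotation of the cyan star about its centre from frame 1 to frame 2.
17° clockwise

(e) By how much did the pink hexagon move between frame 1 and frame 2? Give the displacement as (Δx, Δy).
(-1.4, -3.1)

The pink hexagon was at (2.3, 9.5) in frame 1 and (0.9, 6.4) in frame 2.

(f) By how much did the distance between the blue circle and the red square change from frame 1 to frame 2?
+2.2

Distance in frame 1: 1.3. Distance in frame 2: 3.5.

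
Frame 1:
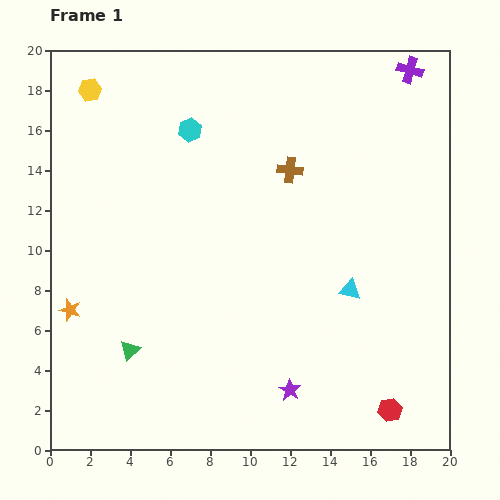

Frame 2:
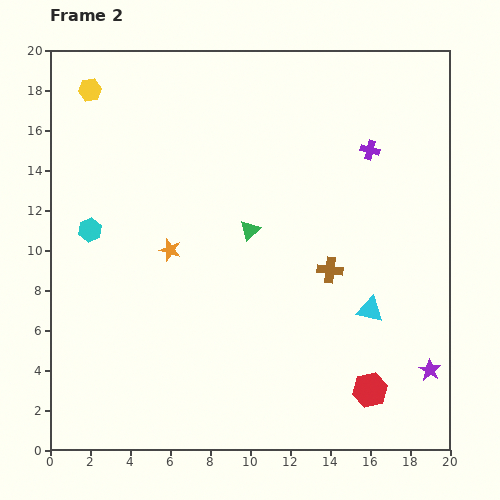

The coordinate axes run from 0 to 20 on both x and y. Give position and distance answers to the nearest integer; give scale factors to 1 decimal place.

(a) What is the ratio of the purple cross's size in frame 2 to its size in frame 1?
0.7×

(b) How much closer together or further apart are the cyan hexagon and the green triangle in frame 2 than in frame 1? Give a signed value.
-3

Distance in frame 1: 11. Distance in frame 2: 8.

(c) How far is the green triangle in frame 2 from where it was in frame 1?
8

The green triangle moved from (4, 5) to (10, 11), a distance of √(6² + 6²) ≈ 8.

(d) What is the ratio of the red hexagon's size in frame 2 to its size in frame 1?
1.5×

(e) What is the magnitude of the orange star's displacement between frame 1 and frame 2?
6

The orange star moved from (1, 7) to (6, 10), a distance of √(5² + 3²) ≈ 6.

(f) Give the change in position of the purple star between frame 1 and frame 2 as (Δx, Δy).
(7, 1)

The purple star was at (12, 3) in frame 1 and (19, 4) in frame 2.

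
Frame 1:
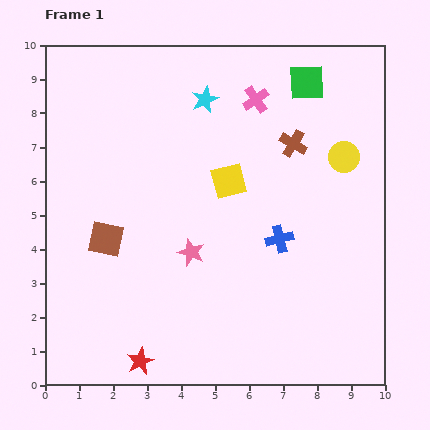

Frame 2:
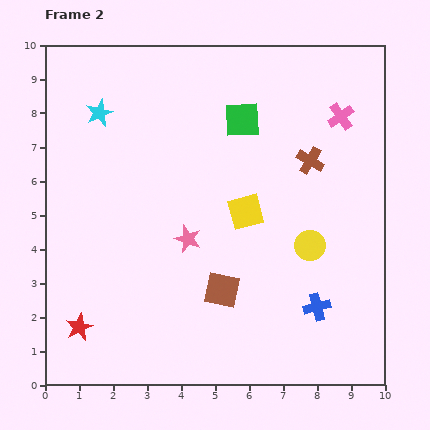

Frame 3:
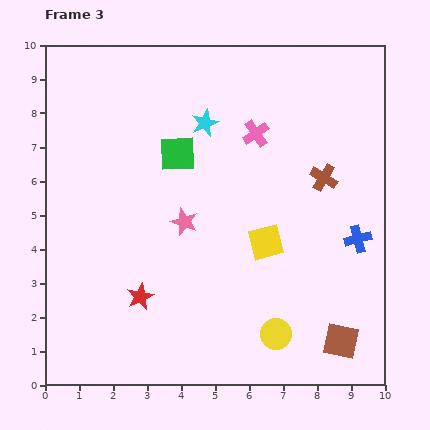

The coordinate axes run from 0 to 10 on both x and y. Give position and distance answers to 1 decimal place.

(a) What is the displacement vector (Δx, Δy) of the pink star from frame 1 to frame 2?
(-0.1, 0.4)

The pink star was at (4.3, 3.9) in frame 1 and (4.2, 4.3) in frame 2.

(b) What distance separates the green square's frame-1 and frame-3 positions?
4.3

The green square moved from (7.7, 8.9) to (3.9, 6.8), a distance of √(3.8² + 2.1²) ≈ 4.3.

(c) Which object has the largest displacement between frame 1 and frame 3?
the brown square

(moved 7.5; next 5.6)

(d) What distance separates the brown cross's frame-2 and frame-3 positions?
0.6

The brown cross moved from (7.8, 6.6) to (8.2, 6.1), a distance of √(0.4² + 0.5²) ≈ 0.6.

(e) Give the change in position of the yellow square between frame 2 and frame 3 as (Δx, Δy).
(0.6, -0.9)

The yellow square was at (5.9, 5.1) in frame 2 and (6.5, 4.2) in frame 3.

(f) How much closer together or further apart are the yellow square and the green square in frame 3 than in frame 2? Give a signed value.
+1.0

Distance in frame 2: 2.7. Distance in frame 3: 3.7.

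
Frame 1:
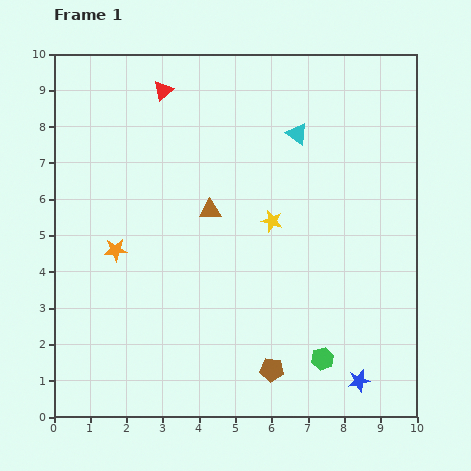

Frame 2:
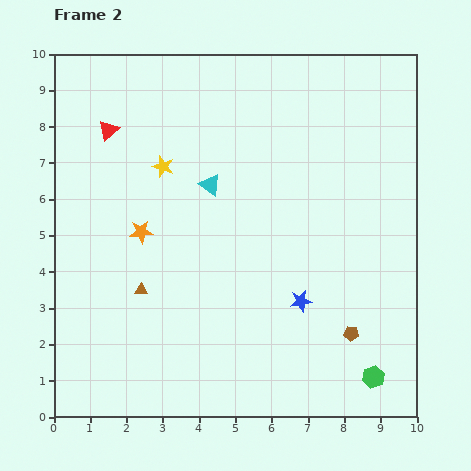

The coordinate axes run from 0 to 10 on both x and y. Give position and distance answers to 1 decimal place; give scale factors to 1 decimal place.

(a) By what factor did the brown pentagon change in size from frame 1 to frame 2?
0.6×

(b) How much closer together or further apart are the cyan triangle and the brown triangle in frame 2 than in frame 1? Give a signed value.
+0.3

Distance in frame 1: 3.2. Distance in frame 2: 3.5.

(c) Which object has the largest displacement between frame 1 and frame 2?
the yellow star

(moved 3.4; next 2.9)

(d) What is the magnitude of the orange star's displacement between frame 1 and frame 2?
0.9

The orange star moved from (1.7, 4.6) to (2.4, 5.1), a distance of √(0.7² + 0.5²) ≈ 0.9.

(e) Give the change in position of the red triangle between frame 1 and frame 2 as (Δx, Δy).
(-1.5, -1.1)

The red triangle was at (3.0, 9.0) in frame 1 and (1.5, 7.9) in frame 2.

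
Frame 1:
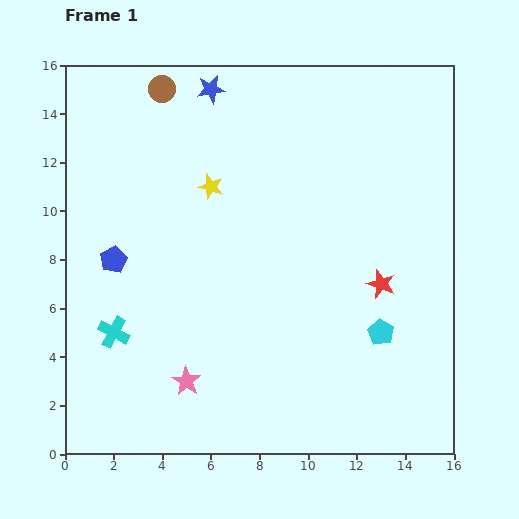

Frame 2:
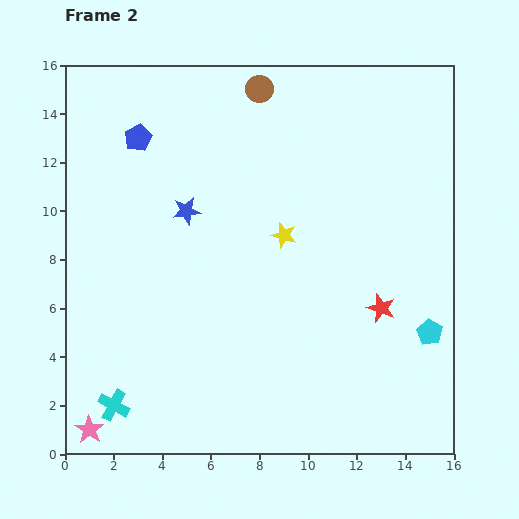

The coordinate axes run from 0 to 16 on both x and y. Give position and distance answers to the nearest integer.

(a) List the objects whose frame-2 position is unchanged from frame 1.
none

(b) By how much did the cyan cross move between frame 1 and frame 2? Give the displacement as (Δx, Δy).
(0, -3)

The cyan cross was at (2, 5) in frame 1 and (2, 2) in frame 2.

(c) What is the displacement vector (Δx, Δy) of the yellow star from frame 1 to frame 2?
(3, -2)

The yellow star was at (6, 11) in frame 1 and (9, 9) in frame 2.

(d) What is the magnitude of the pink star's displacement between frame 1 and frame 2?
4

The pink star moved from (5, 3) to (1, 1), a distance of √(4² + 2²) ≈ 4.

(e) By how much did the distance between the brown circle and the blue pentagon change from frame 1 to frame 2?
-2

Distance in frame 1: 7. Distance in frame 2: 5.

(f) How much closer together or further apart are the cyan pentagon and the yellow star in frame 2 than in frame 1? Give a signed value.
-2

Distance in frame 1: 9. Distance in frame 2: 7.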